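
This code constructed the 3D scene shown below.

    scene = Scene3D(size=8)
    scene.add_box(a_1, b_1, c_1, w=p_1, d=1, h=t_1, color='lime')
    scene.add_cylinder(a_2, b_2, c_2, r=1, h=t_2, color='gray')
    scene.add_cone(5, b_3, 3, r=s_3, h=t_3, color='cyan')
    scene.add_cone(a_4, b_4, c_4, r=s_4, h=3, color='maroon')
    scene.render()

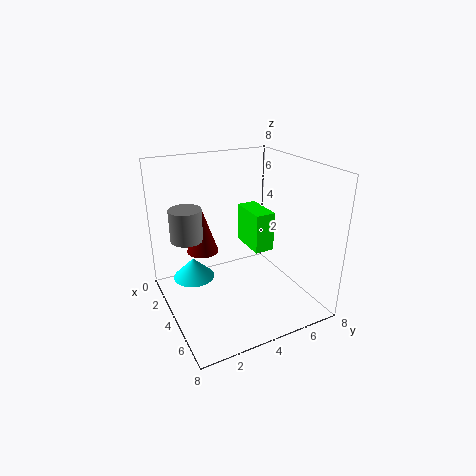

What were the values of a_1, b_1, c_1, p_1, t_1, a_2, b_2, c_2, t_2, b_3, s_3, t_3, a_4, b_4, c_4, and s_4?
a_1 = 4; b_1 = 4; c_1 = 4; p_1 = 2; t_1 = 2; a_2 = 1; b_2 = 2; c_2 = 3; t_2 = 2; b_3 = 1; s_3 = 1; t_3 = 1; a_4 = 1; b_4 = 3; c_4 = 2; s_4 = 1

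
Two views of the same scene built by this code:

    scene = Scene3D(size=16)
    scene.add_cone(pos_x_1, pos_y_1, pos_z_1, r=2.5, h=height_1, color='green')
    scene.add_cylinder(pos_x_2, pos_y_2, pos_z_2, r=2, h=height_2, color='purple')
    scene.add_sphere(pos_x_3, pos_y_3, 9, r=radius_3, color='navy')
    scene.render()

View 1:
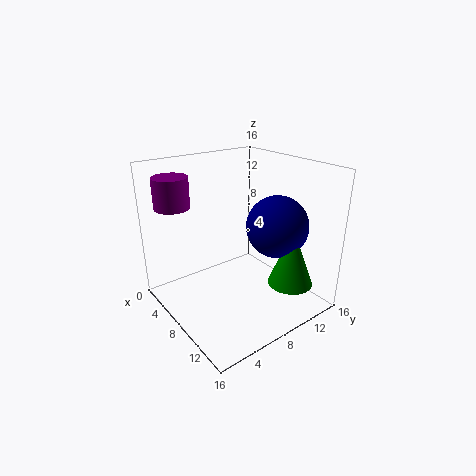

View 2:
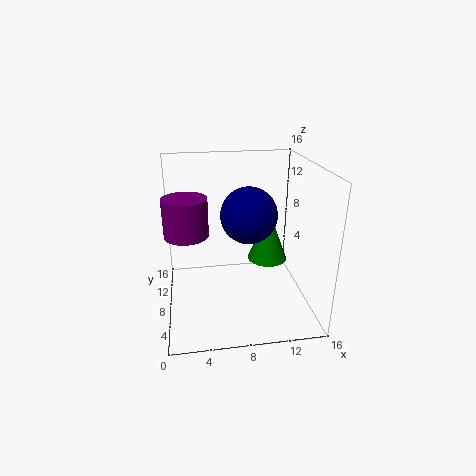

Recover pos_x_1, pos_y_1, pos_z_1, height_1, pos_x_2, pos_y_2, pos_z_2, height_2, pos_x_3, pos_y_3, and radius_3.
pos_x_1 = 12.5; pos_y_1 = 12; pos_z_1 = 3; height_1 = 6.5; pos_x_2 = 2.5; pos_y_2 = 3; pos_z_2 = 11; height_2 = 3.5; pos_x_3 = 10; pos_y_3 = 12; radius_3 = 3.5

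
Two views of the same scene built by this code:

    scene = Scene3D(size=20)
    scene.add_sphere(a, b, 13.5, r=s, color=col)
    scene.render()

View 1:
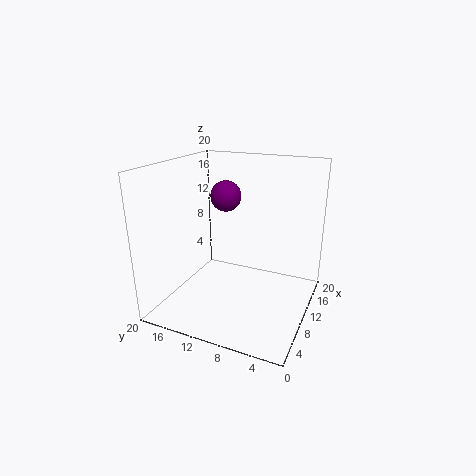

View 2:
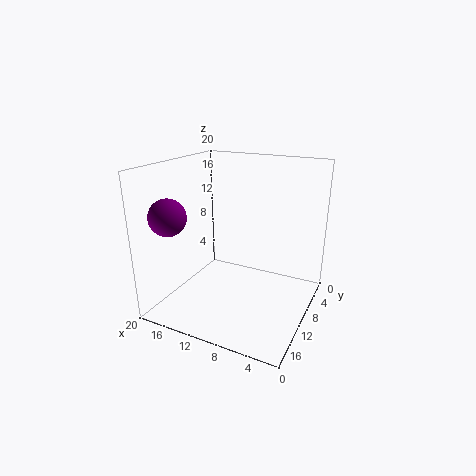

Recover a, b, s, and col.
a = 17.5; b = 15.5; s = 2.5; col = 'purple'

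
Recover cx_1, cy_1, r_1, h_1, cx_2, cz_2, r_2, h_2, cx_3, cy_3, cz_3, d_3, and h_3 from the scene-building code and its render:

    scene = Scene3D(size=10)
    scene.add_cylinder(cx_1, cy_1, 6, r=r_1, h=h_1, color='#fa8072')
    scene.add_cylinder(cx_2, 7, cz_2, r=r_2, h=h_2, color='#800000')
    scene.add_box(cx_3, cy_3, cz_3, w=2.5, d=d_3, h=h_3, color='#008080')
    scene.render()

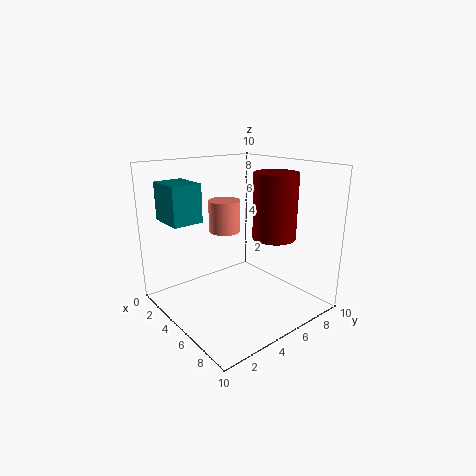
cx_1 = 5.5; cy_1 = 3.5; r_1 = 1; h_1 = 2; cx_2 = 6.5; cz_2 = 5; r_2 = 1.5; h_2 = 4.5; cx_3 = 2; cy_3 = 0.5; cz_3 = 6.5; d_3 = 2; h_3 = 2.5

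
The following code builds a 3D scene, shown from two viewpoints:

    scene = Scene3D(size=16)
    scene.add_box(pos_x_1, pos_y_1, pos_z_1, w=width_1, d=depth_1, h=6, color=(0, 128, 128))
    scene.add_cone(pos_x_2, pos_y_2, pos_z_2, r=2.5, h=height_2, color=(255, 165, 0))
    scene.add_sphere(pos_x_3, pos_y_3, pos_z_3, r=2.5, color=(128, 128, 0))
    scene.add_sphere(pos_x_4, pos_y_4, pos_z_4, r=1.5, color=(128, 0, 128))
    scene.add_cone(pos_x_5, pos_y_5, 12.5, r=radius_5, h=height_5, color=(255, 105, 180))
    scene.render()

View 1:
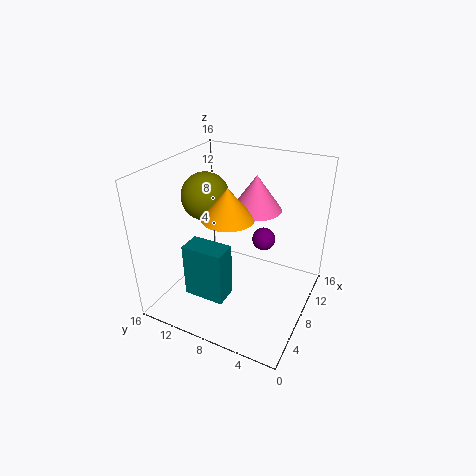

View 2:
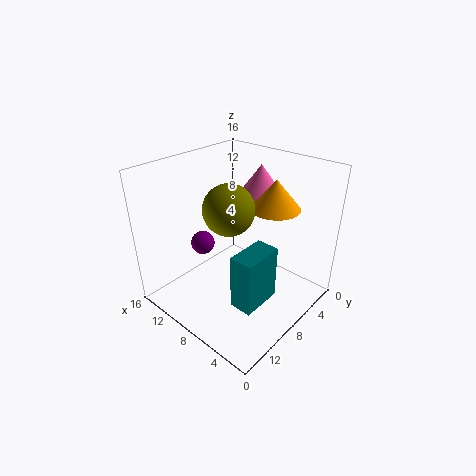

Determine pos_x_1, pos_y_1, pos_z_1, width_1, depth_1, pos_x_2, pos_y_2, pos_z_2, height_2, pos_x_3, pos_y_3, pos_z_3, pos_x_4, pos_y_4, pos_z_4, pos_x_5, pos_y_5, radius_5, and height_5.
pos_x_1 = 3, pos_y_1 = 7.5, pos_z_1 = 2.5, width_1 = 2.5, depth_1 = 4.5, pos_x_2 = 4, pos_y_2 = 7, pos_z_2 = 12.5, height_2 = 3, pos_x_3 = 6.5, pos_y_3 = 11, pos_z_3 = 13, pos_x_4 = 14.5, pos_y_4 = 7.5, pos_z_4 = 4.5, pos_x_5 = 7, pos_y_5 = 5.5, radius_5 = 2.5, height_5 = 3.5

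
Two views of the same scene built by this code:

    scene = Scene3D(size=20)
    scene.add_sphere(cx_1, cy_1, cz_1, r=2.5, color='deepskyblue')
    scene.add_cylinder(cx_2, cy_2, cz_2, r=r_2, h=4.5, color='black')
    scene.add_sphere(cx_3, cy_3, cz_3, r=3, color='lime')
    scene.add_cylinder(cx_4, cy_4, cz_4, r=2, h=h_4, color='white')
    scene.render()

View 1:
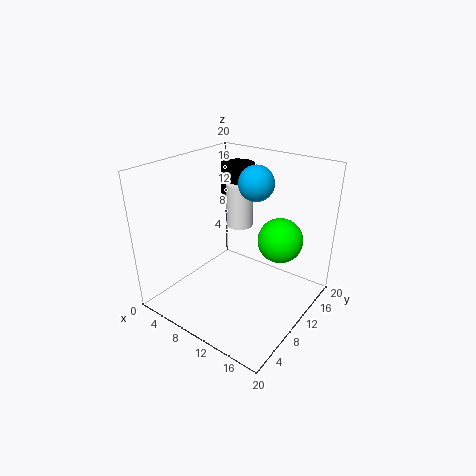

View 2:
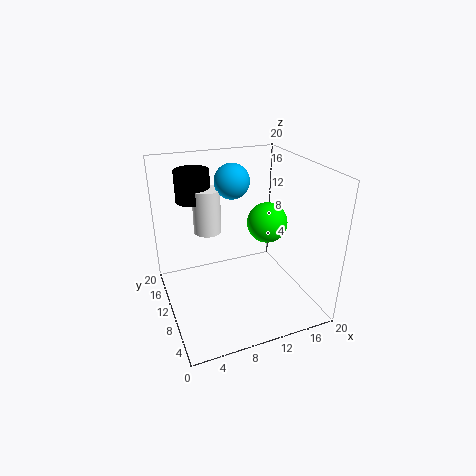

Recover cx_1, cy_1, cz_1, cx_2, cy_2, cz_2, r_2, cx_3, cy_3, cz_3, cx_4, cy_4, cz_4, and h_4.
cx_1 = 10.5, cy_1 = 13.5, cz_1 = 17, cx_2 = 5.5, cy_2 = 16, cz_2 = 14, r_2 = 2.5, cx_3 = 15.5, cy_3 = 12, cz_3 = 10.5, cx_4 = 7, cy_4 = 14.5, cz_4 = 9.5, h_4 = 6.5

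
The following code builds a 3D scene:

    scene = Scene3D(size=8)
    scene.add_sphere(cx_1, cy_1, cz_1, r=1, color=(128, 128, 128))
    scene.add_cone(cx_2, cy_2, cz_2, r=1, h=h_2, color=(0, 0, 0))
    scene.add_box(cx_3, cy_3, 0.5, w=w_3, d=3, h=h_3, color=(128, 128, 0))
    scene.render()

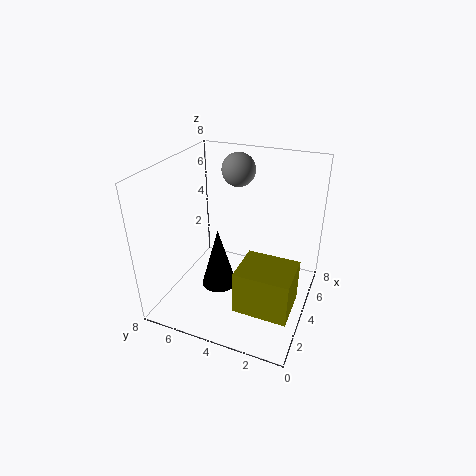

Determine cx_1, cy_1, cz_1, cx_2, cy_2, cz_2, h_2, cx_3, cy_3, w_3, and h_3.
cx_1 = 6.5; cy_1 = 5; cz_1 = 7; cx_2 = 3.5; cy_2 = 5; cz_2 = 1; h_2 = 3.5; cx_3 = 2; cy_3 = 0.5; w_3 = 2.5; h_3 = 2.5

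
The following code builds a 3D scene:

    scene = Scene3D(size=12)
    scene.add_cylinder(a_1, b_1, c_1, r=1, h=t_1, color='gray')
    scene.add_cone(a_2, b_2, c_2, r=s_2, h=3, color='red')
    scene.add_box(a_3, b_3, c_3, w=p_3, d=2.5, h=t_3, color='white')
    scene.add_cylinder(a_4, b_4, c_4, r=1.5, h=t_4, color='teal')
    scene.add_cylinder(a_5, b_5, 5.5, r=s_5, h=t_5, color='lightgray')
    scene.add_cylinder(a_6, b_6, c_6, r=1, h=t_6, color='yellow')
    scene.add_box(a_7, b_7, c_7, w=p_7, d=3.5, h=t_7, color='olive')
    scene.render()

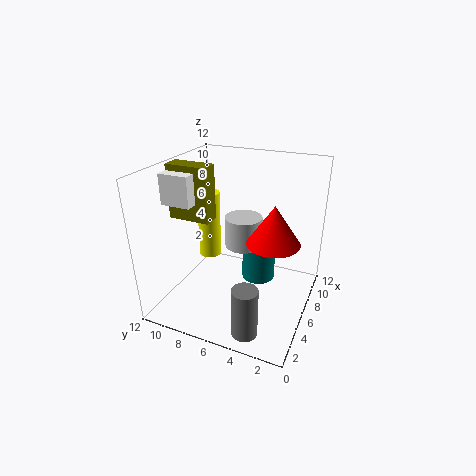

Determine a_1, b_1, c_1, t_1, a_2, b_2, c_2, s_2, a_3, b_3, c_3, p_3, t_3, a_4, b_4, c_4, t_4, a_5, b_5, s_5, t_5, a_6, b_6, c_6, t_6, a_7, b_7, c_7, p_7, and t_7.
a_1 = 1.5, b_1 = 3.5, c_1 = 0.5, t_1 = 4, a_2 = 4.5, b_2 = 2.5, c_2 = 7, s_2 = 2, a_3 = 3.5, b_3 = 9, c_3 = 9, p_3 = 3.5, t_3 = 2.5, a_4 = 8.5, b_4 = 5, c_4 = 1, t_4 = 3.5, a_5 = 6, b_5 = 5.5, s_5 = 1.5, t_5 = 2.5, a_6 = 7.5, b_6 = 9.5, c_6 = 3, t_6 = 6, a_7 = 4.5, b_7 = 8, c_7 = 7.5, p_7 = 1.5, t_7 = 4.5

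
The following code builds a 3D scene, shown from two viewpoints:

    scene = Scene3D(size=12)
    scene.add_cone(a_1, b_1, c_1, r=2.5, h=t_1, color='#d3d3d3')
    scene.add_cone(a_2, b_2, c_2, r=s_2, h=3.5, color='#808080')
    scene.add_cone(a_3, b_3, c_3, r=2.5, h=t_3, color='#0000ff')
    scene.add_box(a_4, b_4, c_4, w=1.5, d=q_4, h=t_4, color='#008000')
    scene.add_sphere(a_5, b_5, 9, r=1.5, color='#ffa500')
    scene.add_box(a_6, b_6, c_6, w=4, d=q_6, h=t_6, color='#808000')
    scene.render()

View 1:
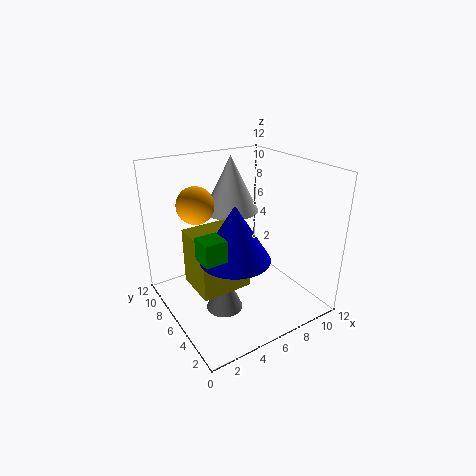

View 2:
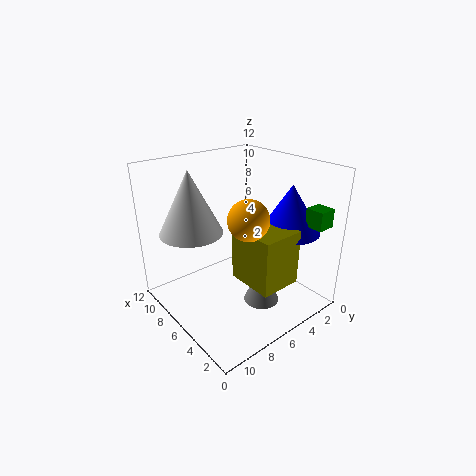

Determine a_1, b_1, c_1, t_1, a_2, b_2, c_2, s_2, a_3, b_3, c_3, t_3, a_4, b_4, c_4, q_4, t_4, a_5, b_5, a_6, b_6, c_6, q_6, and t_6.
a_1 = 7.5; b_1 = 9.5; c_1 = 7; t_1 = 5; a_2 = 4; b_2 = 5; c_2 = 0.5; s_2 = 1.5; a_3 = 3.5; b_3 = 2.5; c_3 = 6.5; t_3 = 4; a_4 = 0.5; b_4 = 1; c_4 = 7.5; q_4 = 1.5; t_4 = 1.5; a_5 = 3; b_5 = 7.5; a_6 = 1.5; b_6 = 3.5; c_6 = 3; q_6 = 3.5; t_6 = 4.5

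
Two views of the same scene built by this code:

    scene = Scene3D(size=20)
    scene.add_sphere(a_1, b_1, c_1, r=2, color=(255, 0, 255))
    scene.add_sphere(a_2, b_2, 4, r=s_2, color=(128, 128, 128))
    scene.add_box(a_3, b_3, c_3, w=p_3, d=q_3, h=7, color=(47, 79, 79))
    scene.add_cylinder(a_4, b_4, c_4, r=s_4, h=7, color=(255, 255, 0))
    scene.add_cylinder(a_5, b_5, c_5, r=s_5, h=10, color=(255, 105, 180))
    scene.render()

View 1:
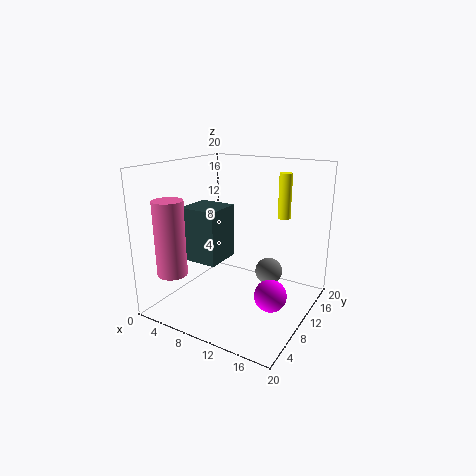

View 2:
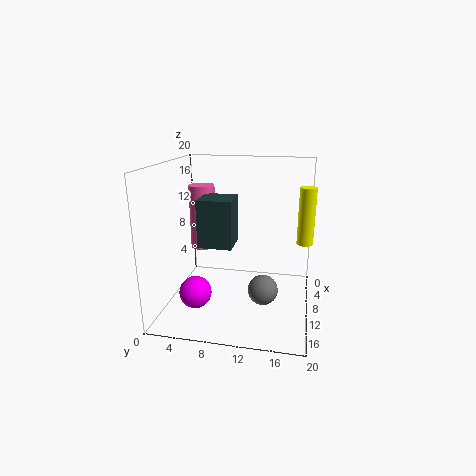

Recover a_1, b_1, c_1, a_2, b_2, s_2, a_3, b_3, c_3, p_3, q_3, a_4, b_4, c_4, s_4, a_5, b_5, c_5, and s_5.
a_1 = 17, b_1 = 6, c_1 = 5, a_2 = 13, b_2 = 14, s_2 = 2, a_3 = 5, b_3 = 4, c_3 = 8, p_3 = 5, q_3 = 5, a_4 = 13, b_4 = 19, c_4 = 11, s_4 = 1, a_5 = 4, b_5 = 3, c_5 = 6, s_5 = 2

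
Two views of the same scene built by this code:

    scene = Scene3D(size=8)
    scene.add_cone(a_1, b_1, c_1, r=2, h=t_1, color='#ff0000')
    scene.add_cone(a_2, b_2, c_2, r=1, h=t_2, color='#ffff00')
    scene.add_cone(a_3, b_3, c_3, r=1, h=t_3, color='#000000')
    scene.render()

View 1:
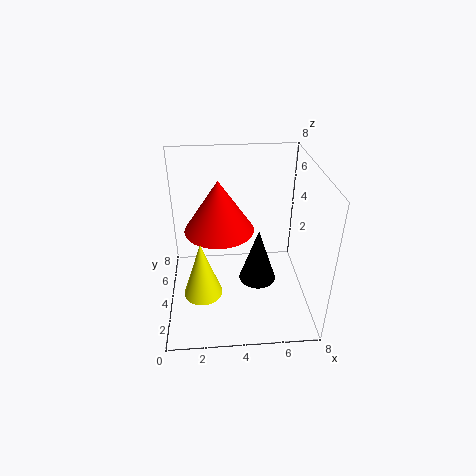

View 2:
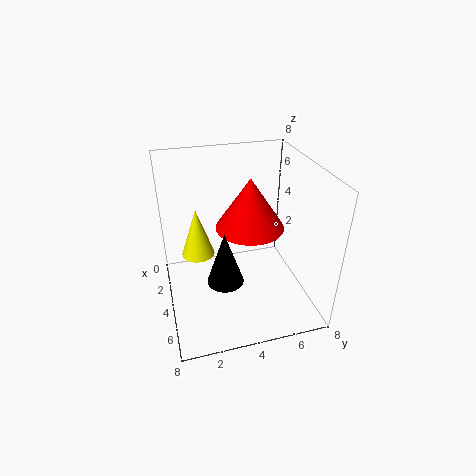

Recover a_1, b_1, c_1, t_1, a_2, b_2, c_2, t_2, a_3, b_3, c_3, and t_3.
a_1 = 3
b_1 = 5
c_1 = 4
t_1 = 3
a_2 = 2
b_2 = 2
c_2 = 2
t_2 = 3
a_3 = 5
b_3 = 3
c_3 = 2
t_3 = 3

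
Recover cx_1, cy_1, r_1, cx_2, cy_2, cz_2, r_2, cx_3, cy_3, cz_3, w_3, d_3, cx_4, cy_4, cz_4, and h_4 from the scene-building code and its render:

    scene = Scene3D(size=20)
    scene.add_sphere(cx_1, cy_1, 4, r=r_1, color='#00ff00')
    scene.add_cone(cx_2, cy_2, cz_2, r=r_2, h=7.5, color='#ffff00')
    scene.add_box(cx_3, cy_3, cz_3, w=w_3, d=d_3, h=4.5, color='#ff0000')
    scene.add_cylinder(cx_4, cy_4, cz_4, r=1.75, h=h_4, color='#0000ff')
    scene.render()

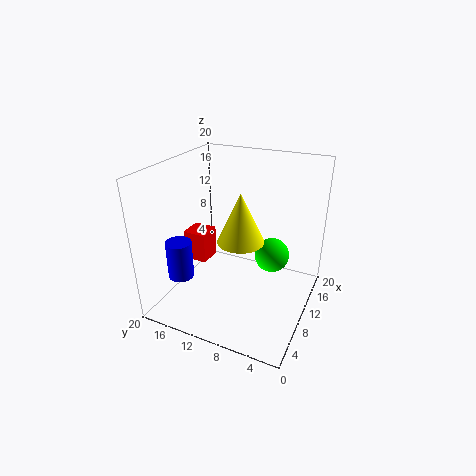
cx_1 = 17; cy_1 = 7.25; r_1 = 2.75; cx_2 = 12.5; cy_2 = 10.75; cz_2 = 8; r_2 = 3.5; cx_3 = 9.5; cy_3 = 15.25; cz_3 = 4.75; w_3 = 3.5; d_3 = 3.5; cx_4 = 4.75; cy_4 = 16.25; cz_4 = 5.25; h_4 = 5.25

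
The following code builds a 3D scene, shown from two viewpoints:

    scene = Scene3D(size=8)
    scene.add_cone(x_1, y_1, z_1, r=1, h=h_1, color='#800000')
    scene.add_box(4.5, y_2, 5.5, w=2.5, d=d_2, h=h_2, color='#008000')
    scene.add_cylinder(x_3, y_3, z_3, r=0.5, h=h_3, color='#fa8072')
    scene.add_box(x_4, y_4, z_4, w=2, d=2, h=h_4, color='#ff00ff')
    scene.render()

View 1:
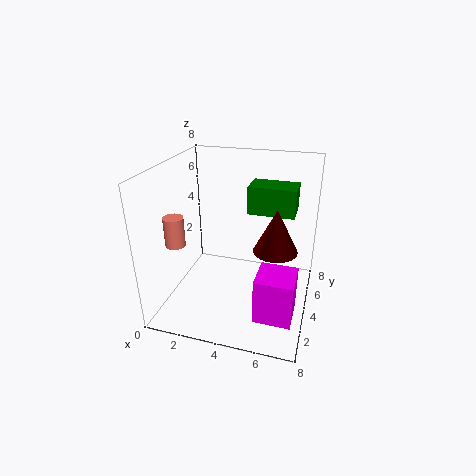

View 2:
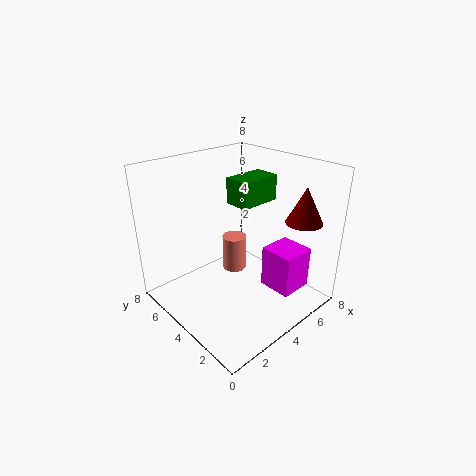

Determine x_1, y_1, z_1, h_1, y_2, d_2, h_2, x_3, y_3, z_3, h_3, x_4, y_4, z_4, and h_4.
x_1 = 6.5
y_1 = 1.5
z_1 = 5
h_1 = 2
y_2 = 4
d_2 = 1.5
h_2 = 1.5
x_3 = 1.5
y_3 = 1.5
z_3 = 4.5
h_3 = 1.5
x_4 = 5.5
y_4 = 1.5
z_4 = 0.5
h_4 = 2.5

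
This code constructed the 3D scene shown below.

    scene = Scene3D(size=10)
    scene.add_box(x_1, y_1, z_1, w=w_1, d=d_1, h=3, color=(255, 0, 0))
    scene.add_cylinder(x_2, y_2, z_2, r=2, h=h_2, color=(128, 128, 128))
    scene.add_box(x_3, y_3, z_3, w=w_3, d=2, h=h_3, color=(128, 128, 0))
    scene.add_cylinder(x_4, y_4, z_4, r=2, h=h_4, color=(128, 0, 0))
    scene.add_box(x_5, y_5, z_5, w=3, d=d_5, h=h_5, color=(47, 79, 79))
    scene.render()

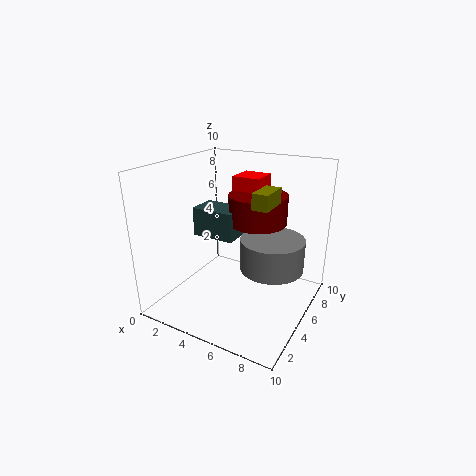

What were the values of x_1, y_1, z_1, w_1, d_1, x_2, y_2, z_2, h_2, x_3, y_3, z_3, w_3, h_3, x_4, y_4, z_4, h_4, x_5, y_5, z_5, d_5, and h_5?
x_1 = 4
y_1 = 6
z_1 = 6
w_1 = 2
d_1 = 2
x_2 = 8
y_2 = 4
z_2 = 4
h_2 = 2
x_3 = 7
y_3 = 3
z_3 = 8
w_3 = 1
h_3 = 1
x_4 = 6
y_4 = 6
z_4 = 6
h_4 = 2
x_5 = 2
y_5 = 4
z_5 = 5
d_5 = 2
h_5 = 2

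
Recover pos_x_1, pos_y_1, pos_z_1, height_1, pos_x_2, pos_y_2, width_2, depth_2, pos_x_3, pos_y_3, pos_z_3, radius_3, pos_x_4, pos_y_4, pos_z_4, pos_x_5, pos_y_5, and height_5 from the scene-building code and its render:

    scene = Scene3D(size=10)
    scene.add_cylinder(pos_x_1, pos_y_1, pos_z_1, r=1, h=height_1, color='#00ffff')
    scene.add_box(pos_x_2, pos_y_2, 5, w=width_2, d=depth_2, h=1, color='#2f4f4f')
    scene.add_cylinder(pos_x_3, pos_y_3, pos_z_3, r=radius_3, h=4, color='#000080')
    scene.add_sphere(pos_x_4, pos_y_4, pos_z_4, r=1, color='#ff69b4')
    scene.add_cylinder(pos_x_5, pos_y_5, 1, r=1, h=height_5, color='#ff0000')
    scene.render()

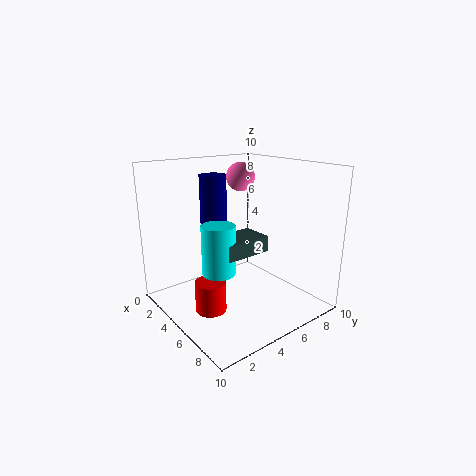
pos_x_1 = 7
pos_y_1 = 2
pos_z_1 = 4
height_1 = 3
pos_x_2 = 6
pos_y_2 = 2
width_2 = 2
depth_2 = 3
pos_x_3 = 2
pos_y_3 = 5
pos_z_3 = 5
radius_3 = 1
pos_x_4 = 4
pos_y_4 = 6
pos_z_4 = 9
pos_x_5 = 6
pos_y_5 = 2
height_5 = 2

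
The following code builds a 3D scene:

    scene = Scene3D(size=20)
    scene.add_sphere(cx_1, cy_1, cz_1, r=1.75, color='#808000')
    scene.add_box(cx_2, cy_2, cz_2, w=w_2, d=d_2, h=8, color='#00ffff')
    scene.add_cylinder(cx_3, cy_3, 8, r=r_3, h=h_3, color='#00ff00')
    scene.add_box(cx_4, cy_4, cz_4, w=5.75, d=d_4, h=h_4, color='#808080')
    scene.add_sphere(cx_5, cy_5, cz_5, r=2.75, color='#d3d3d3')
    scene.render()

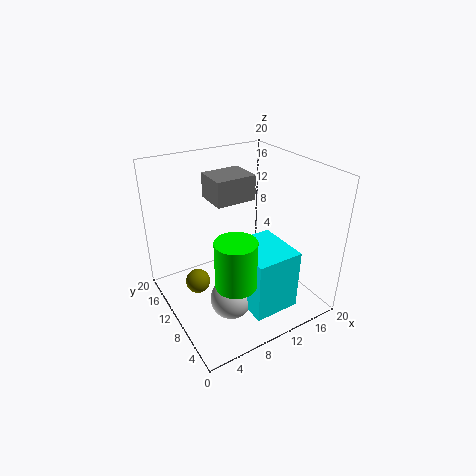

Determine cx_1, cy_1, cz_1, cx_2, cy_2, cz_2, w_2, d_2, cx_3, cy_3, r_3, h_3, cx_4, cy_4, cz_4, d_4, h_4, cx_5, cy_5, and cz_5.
cx_1 = 4.5
cy_1 = 12.25
cz_1 = 3.25
cx_2 = 7.5
cy_2 = 1
cz_2 = 3.25
w_2 = 6
d_2 = 7
cx_3 = 5.75
cy_3 = 3.5
r_3 = 2.5
h_3 = 6
cx_4 = 7.5
cy_4 = 10.75
cz_4 = 14.75
d_4 = 4.75
h_4 = 3.5
cx_5 = 6.5
cy_5 = 6
cz_5 = 3.75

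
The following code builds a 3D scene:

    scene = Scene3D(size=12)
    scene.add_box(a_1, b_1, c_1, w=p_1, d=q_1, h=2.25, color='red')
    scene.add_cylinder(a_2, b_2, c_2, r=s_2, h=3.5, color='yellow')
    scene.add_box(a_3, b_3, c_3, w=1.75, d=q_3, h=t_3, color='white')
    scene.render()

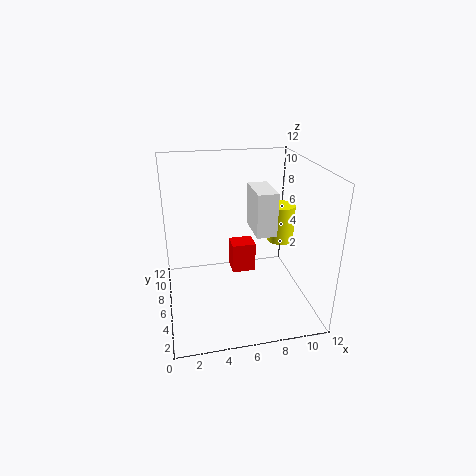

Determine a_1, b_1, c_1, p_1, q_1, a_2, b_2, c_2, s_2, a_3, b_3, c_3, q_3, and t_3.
a_1 = 5; b_1 = 3.25; c_1 = 4.5; p_1 = 1.75; q_1 = 1.5; a_2 = 10.75; b_2 = 8.75; c_2 = 4; s_2 = 1.25; a_3 = 7.5; b_3 = 5.5; c_3 = 6; q_3 = 3.5; t_3 = 3.75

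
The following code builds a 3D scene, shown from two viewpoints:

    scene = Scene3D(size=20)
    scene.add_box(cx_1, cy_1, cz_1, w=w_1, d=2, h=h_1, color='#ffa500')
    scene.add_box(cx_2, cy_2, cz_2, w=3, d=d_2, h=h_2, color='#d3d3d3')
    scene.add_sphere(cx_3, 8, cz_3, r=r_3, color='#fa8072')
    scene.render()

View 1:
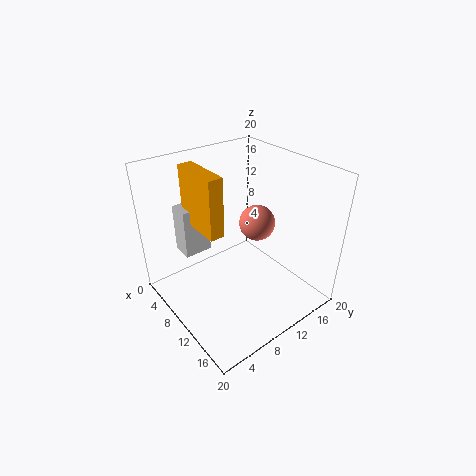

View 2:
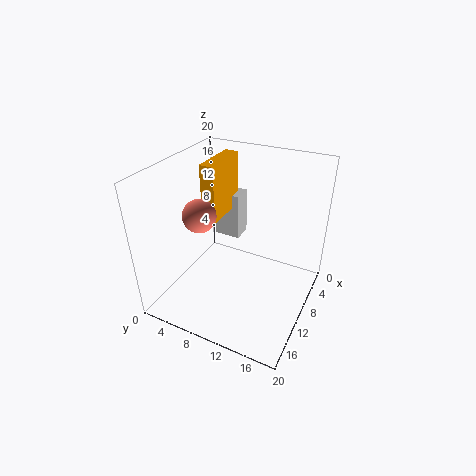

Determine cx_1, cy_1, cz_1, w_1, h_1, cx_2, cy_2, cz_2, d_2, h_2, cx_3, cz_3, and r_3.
cx_1 = 4
cy_1 = 5
cz_1 = 12
w_1 = 7
h_1 = 8
cx_2 = 3
cy_2 = 4
cz_2 = 7
d_2 = 4
h_2 = 7
cx_3 = 16
cz_3 = 16
r_3 = 2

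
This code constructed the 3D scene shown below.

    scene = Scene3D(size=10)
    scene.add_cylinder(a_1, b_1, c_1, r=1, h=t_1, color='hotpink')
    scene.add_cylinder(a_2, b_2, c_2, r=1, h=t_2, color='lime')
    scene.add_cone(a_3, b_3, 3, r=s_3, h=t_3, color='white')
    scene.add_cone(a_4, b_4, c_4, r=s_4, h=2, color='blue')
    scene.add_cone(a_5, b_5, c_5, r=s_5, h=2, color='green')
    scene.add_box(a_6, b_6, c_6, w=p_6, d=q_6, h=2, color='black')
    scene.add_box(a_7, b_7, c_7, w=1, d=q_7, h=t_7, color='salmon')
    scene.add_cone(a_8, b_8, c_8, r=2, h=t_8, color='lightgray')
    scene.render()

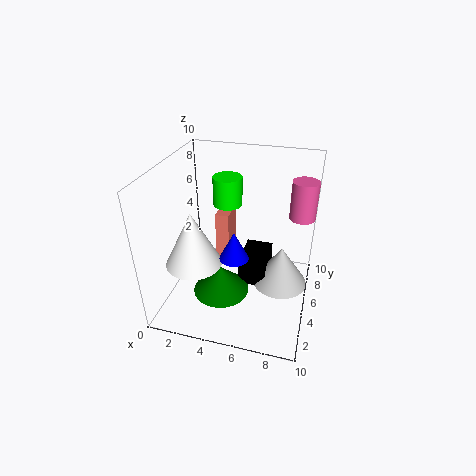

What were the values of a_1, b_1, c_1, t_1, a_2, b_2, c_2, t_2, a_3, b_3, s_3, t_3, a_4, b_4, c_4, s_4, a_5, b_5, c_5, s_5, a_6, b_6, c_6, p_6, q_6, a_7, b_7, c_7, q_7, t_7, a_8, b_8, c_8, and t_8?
a_1 = 9, b_1 = 9, c_1 = 5, t_1 = 3, a_2 = 4, b_2 = 6, c_2 = 7, t_2 = 2, a_3 = 2, b_3 = 4, s_3 = 2, t_3 = 4, a_4 = 5, b_4 = 4, c_4 = 4, s_4 = 1, a_5 = 4, b_5 = 4, c_5 = 1, s_5 = 2, a_6 = 5, b_6 = 5, c_6 = 1, p_6 = 2, q_6 = 3, a_7 = 3, b_7 = 6, c_7 = 2, q_7 = 2, t_7 = 4, a_8 = 8, b_8 = 6, c_8 = 1, t_8 = 3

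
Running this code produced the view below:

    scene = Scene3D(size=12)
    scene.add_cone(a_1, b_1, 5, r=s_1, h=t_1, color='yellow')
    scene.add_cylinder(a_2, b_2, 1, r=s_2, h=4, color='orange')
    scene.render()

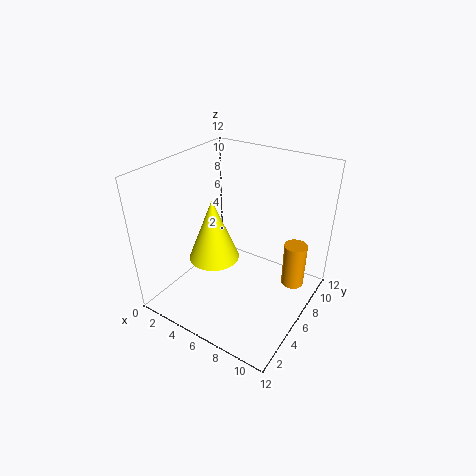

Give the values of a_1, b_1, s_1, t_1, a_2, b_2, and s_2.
a_1 = 5, b_1 = 4, s_1 = 2, t_1 = 5, a_2 = 10, b_2 = 9, s_2 = 1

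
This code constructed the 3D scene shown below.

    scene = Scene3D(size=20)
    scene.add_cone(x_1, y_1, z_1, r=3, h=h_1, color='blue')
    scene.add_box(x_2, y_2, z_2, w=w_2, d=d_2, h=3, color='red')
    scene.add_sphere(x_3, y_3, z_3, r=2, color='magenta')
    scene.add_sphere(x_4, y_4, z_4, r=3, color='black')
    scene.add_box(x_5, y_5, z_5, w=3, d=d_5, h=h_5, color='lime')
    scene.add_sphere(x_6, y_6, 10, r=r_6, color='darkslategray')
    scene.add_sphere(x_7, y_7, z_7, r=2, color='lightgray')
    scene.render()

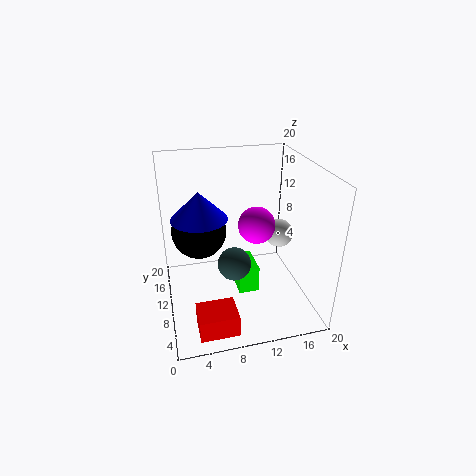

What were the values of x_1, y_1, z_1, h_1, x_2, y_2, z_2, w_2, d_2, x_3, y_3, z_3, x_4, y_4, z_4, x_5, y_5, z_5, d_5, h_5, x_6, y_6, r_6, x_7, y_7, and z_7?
x_1 = 4
y_1 = 3
z_1 = 17
h_1 = 3
x_2 = 3
y_2 = 1
z_2 = 1
w_2 = 5
d_2 = 4
x_3 = 10
y_3 = 2
z_3 = 16
x_4 = 4
y_4 = 4
z_4 = 15
x_5 = 10
y_5 = 9
z_5 = 1
d_5 = 5
h_5 = 4
x_6 = 8
y_6 = 4
r_6 = 2
x_7 = 16
y_7 = 10
z_7 = 10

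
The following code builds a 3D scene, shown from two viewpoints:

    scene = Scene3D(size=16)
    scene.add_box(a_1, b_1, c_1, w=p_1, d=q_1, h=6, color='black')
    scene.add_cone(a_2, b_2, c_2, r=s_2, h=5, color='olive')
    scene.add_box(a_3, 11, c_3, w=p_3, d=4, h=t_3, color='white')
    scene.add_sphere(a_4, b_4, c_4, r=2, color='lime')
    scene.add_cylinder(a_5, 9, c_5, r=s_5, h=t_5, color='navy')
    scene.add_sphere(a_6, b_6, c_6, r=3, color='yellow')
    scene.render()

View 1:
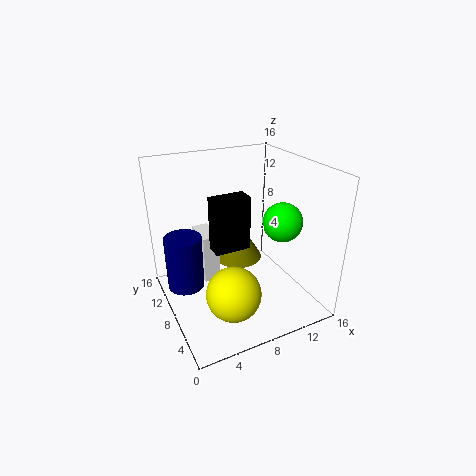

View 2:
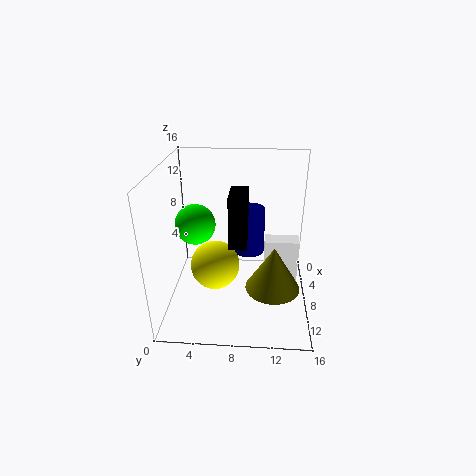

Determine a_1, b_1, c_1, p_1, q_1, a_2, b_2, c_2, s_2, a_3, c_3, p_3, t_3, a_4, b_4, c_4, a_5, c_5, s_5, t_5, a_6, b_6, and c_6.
a_1 = 5, b_1 = 7, c_1 = 7, p_1 = 4, q_1 = 2, a_2 = 10, b_2 = 12, c_2 = 3, s_2 = 3, a_3 = 5, c_3 = 1, p_3 = 2, t_3 = 6, a_4 = 11, b_4 = 4, c_4 = 11, a_5 = 2, c_5 = 3, s_5 = 2, t_5 = 6, a_6 = 6, b_6 = 5, c_6 = 3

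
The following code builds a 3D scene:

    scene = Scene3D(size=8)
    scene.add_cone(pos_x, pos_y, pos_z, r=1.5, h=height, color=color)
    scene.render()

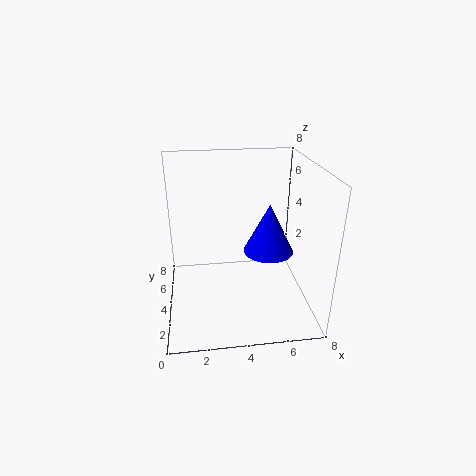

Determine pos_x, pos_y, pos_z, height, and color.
pos_x = 6
pos_y = 5
pos_z = 2.5
height = 3
color = 'blue'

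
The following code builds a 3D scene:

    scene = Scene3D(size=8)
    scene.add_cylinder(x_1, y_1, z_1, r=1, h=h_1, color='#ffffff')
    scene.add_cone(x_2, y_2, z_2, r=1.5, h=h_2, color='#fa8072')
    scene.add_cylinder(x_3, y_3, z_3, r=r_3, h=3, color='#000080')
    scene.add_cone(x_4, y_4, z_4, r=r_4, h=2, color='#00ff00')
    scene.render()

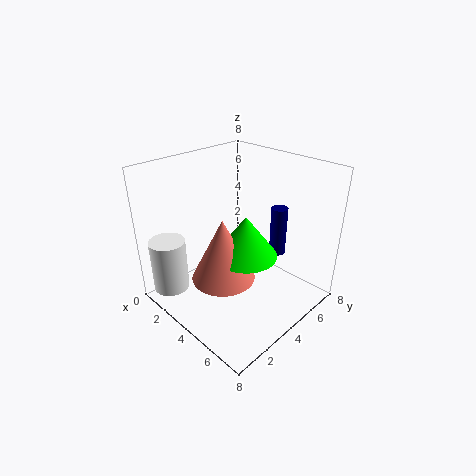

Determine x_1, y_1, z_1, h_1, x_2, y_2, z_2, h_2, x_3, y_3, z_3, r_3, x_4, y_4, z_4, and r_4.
x_1 = 1.5
y_1 = 1
z_1 = 1
h_1 = 3
x_2 = 5.5
y_2 = 1.5
z_2 = 3.5
h_2 = 3
x_3 = 4.5
y_3 = 7
z_3 = 2
r_3 = 0.5
x_4 = 6
y_4 = 2.5
z_4 = 4.5
r_4 = 1.5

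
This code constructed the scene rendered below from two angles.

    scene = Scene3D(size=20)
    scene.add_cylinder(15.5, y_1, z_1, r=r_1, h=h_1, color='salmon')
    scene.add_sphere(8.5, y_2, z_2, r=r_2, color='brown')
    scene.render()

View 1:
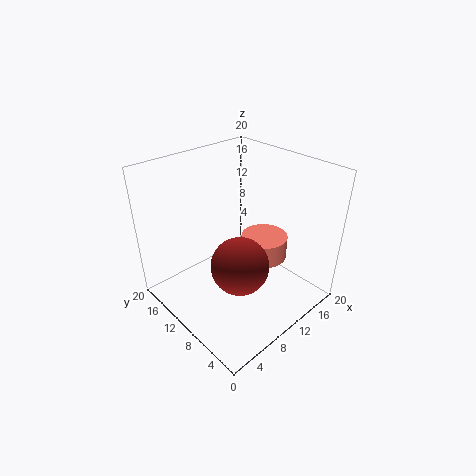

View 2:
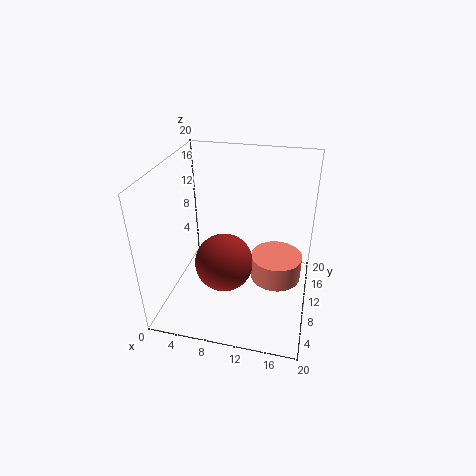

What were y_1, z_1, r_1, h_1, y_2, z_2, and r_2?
y_1 = 10, z_1 = 4.5, r_1 = 3.5, h_1 = 3.5, y_2 = 8, z_2 = 7, r_2 = 4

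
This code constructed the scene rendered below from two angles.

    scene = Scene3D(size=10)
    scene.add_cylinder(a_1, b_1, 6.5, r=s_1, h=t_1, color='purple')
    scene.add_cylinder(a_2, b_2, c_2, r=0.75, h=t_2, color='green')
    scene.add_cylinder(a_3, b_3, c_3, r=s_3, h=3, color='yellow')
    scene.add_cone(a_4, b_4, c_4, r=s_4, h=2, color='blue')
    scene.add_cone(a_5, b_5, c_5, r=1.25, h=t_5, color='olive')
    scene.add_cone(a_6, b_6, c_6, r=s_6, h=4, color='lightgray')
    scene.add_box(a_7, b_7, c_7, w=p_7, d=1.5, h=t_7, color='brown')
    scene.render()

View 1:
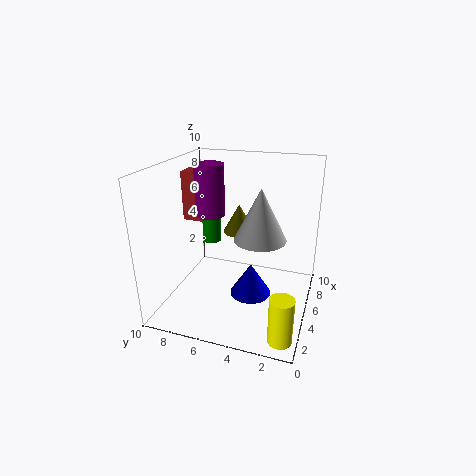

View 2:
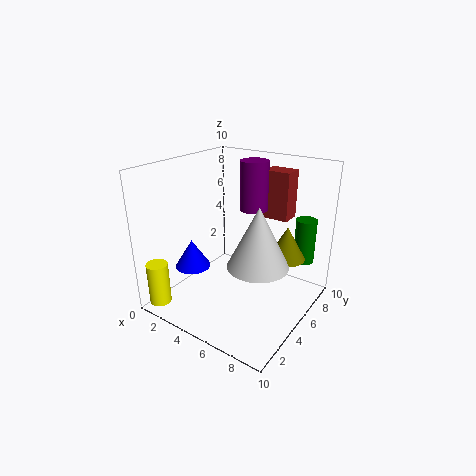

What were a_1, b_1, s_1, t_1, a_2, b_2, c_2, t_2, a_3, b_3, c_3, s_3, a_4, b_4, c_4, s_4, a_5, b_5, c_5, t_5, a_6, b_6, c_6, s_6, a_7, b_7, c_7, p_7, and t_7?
a_1 = 5; b_1 = 7; s_1 = 1; t_1 = 3.5; a_2 = 8.5; b_2 = 8.5; c_2 = 2.75; t_2 = 3.25; a_3 = 1; b_3 = 1; c_3 = 0.5; s_3 = 0.75; a_4 = 2.25; b_4 = 3.25; c_4 = 2.75; s_4 = 1.25; a_5 = 8.25; b_5 = 6; c_5 = 4; t_5 = 2.25; a_6 = 7.25; b_6 = 4; c_6 = 4; s_6 = 2; a_7 = 5.25; b_7 = 7.75; c_7 = 5.75; p_7 = 2; t_7 = 3.5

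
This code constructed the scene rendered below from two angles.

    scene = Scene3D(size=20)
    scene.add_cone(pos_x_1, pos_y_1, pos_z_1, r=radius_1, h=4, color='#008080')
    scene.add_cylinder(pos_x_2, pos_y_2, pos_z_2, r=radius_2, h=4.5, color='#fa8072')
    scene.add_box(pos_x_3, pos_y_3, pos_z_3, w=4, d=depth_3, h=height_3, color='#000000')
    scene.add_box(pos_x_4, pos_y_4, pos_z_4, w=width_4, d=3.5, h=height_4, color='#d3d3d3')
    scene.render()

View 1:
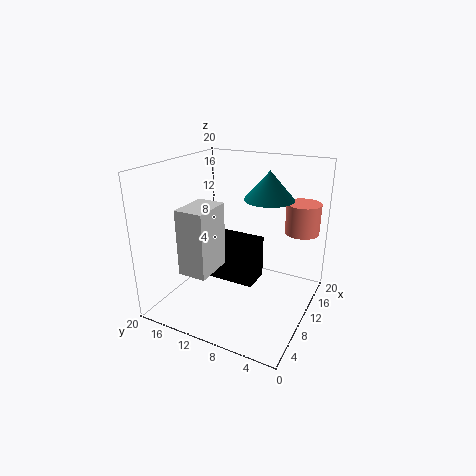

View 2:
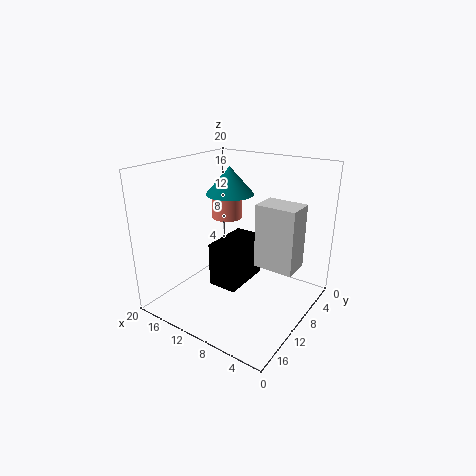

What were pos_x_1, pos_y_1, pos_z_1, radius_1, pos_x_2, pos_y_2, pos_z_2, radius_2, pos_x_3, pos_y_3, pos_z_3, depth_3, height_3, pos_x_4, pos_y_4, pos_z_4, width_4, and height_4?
pos_x_1 = 13.5
pos_y_1 = 7
pos_z_1 = 15
radius_1 = 3.5
pos_x_2 = 17
pos_y_2 = 3
pos_z_2 = 9.5
radius_2 = 2.5
pos_x_3 = 8
pos_y_3 = 7
pos_z_3 = 4
depth_3 = 7
height_3 = 6
pos_x_4 = 0.5
pos_y_4 = 9.5
pos_z_4 = 8.5
width_4 = 5
height_4 = 8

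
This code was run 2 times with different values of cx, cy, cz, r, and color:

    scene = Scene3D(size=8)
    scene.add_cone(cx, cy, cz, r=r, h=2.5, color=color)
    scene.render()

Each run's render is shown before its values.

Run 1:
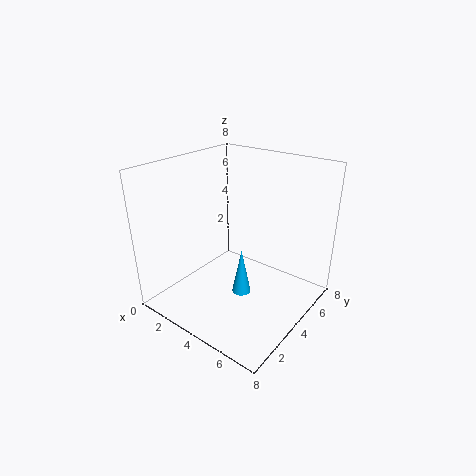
cx = 5
cy = 3
cz = 1.5
r = 0.5
color = 'deepskyblue'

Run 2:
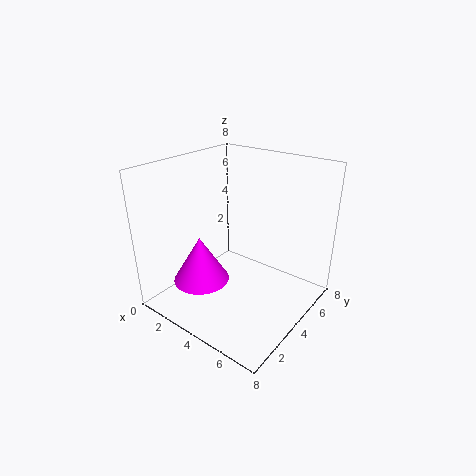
cx = 3
cy = 2
cz = 2
r = 1.5
color = 'magenta'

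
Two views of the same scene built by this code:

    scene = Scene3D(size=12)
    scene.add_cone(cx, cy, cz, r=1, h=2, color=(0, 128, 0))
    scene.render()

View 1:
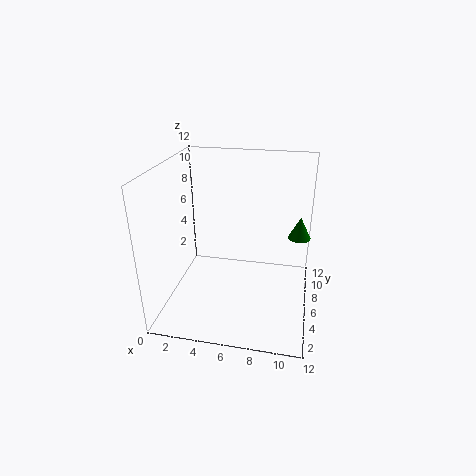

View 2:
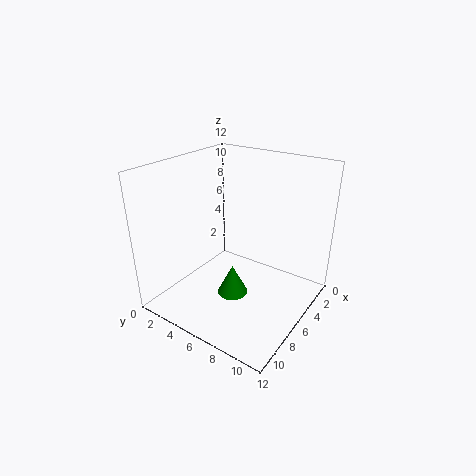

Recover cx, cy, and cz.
cx = 11
cy = 9
cz = 5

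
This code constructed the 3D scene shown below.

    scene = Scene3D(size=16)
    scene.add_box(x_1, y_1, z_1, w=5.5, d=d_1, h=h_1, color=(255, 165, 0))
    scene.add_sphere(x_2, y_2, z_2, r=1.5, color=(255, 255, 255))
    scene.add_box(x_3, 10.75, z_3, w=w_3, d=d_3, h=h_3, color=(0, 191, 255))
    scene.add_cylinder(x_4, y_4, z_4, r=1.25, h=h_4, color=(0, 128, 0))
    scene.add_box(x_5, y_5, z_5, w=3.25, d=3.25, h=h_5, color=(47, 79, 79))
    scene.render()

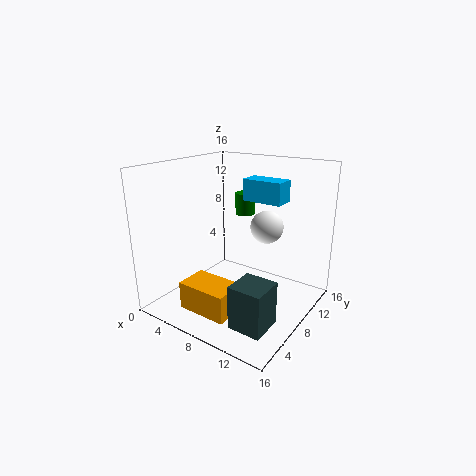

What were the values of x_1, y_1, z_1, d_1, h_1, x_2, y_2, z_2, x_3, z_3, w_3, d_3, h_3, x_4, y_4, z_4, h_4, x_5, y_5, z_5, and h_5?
x_1 = 4.75; y_1 = 1.75; z_1 = 1.25; d_1 = 3.5; h_1 = 3; x_2 = 13.25; y_2 = 5; z_2 = 11.25; x_3 = 6.75; z_3 = 11.5; w_3 = 4.75; d_3 = 2.5; h_3 = 2.5; x_4 = 5; y_4 = 14; z_4 = 8.75; h_4 = 2.75; x_5 = 12; y_5 = 0.5; z_5 = 2.5; h_5 = 4.25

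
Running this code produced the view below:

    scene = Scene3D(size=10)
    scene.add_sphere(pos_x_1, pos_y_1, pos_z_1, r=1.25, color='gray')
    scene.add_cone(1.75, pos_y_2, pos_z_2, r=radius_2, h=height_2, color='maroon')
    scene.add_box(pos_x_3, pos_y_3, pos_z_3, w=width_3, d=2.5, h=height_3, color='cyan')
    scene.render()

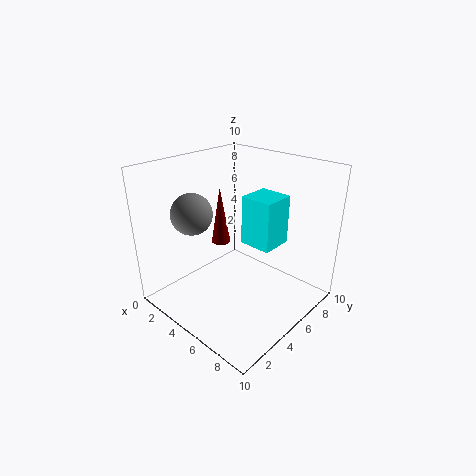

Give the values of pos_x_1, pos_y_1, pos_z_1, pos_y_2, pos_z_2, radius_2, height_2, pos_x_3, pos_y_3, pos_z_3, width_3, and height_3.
pos_x_1 = 4.5; pos_y_1 = 1.5; pos_z_1 = 7.75; pos_y_2 = 6.5; pos_z_2 = 3; radius_2 = 0.75; height_2 = 4.5; pos_x_3 = 3.75; pos_y_3 = 6.75; pos_z_3 = 3.5; width_3 = 2.5; height_3 = 3.75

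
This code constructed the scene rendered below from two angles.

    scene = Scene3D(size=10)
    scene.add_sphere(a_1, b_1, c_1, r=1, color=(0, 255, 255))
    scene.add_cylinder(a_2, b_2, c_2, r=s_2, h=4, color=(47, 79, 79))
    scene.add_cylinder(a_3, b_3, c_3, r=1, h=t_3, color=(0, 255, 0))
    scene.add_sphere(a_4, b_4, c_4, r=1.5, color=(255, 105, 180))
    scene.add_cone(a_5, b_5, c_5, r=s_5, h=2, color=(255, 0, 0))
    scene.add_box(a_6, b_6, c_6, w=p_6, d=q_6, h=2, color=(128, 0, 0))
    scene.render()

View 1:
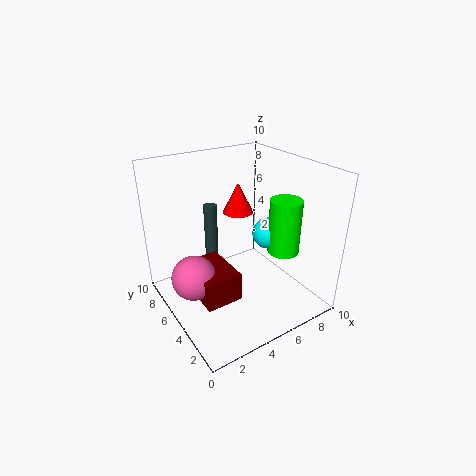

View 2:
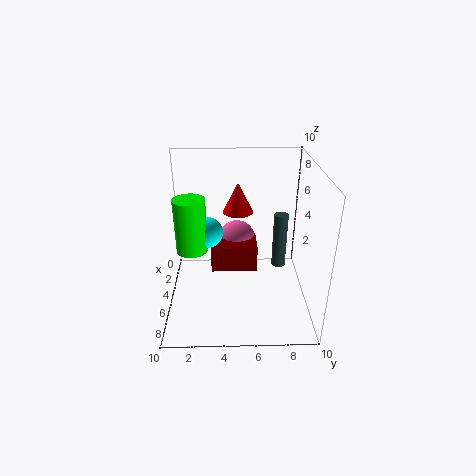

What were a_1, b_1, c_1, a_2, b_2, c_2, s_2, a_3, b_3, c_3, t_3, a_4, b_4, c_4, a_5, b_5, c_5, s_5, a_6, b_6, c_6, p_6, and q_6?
a_1 = 6; b_1 = 3; c_1 = 6; a_2 = 4.5; b_2 = 8; c_2 = 2.5; s_2 = 0.5; a_3 = 6.5; b_3 = 2; c_3 = 5; t_3 = 3.5; a_4 = 1.5; b_4 = 5; c_4 = 3; a_5 = 5; b_5 = 5; c_5 = 7; s_5 = 1; a_6 = 1.5; b_6 = 3; c_6 = 1.5; p_6 = 2.5; q_6 = 3.5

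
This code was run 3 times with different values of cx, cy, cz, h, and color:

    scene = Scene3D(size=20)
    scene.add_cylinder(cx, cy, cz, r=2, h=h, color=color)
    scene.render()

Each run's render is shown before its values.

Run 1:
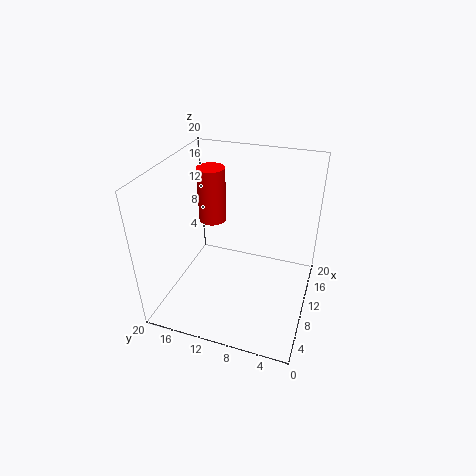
cx = 13; cy = 15; cz = 10.5; h = 8; color = 'red'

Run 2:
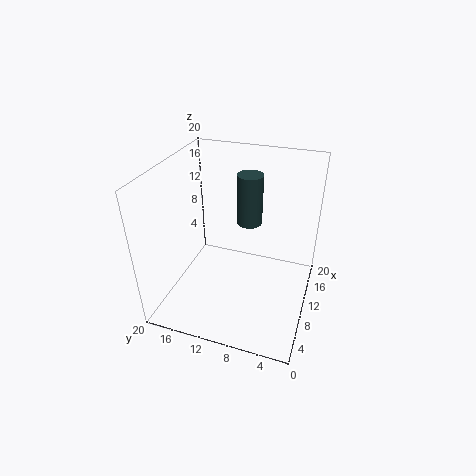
cx = 17; cy = 10.5; cz = 8.5; h = 8; color = 'darkslategray'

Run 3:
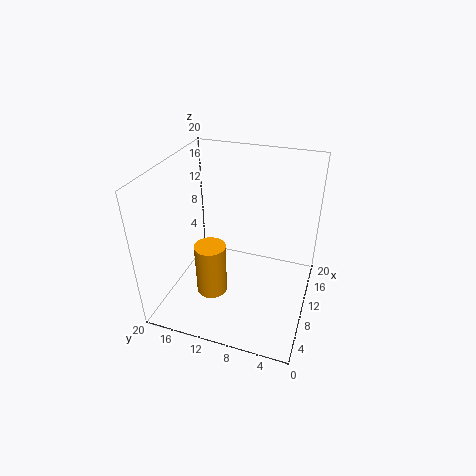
cx = 5; cy = 12; cz = 4.5; h = 7; color = 'orange'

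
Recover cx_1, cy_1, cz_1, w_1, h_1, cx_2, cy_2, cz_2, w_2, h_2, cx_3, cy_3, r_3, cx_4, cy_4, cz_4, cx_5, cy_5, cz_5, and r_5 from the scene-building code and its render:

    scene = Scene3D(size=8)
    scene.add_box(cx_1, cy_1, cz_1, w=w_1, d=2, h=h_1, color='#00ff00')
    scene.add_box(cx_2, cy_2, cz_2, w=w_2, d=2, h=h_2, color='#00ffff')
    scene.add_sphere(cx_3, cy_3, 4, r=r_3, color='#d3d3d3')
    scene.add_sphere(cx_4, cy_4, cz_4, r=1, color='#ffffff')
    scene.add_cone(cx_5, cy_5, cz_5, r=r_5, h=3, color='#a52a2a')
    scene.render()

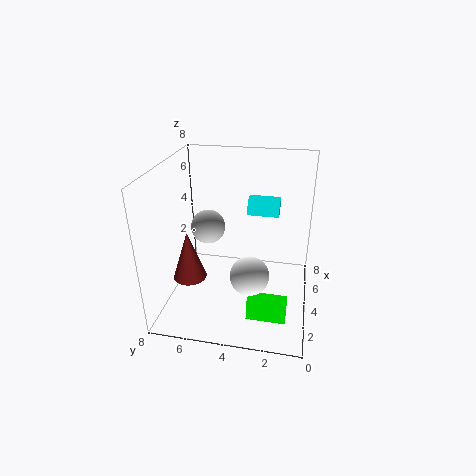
cx_1 = 1
cy_1 = 1
cz_1 = 1
w_1 = 1
h_1 = 1
cx_2 = 7
cy_2 = 2
cz_2 = 4
w_2 = 1
h_2 = 1
cx_3 = 5
cy_3 = 6
r_3 = 1
cx_4 = 2
cy_4 = 3
cz_4 = 3
cx_5 = 4
cy_5 = 7
cz_5 = 1
r_5 = 1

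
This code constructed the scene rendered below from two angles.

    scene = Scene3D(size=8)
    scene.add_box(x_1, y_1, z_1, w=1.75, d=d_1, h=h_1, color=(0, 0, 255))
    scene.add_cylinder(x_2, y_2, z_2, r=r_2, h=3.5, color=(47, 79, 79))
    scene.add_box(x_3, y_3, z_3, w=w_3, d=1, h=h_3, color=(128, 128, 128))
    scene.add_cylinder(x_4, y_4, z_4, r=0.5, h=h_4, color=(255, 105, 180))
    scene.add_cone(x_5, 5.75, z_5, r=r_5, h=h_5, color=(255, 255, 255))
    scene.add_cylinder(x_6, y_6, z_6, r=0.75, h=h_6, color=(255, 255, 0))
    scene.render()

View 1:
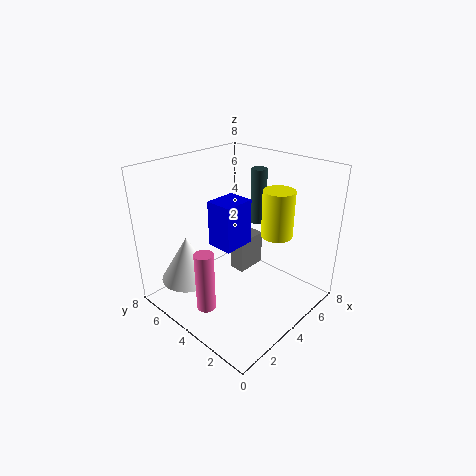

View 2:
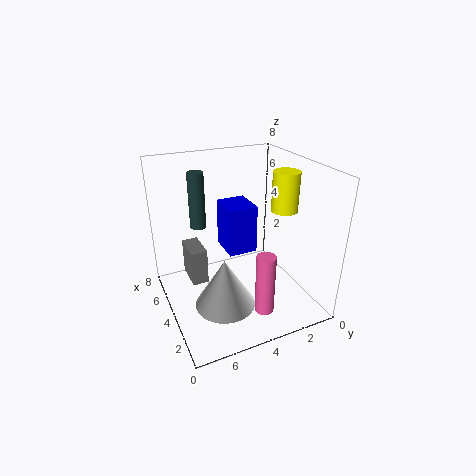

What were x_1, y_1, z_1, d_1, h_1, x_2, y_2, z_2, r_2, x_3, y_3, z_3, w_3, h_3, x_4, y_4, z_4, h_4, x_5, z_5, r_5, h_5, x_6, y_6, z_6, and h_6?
x_1 = 2.75, y_1 = 3.5, z_1 = 3.75, d_1 = 1.5, h_1 = 2.5, x_2 = 7.25, y_2 = 5.25, z_2 = 3.5, r_2 = 0.5, x_3 = 5.75, y_3 = 5.25, z_3 = 0.25, w_3 = 2, h_3 = 2.25, x_4 = 1.25, y_4 = 3.75, z_4 = 1, h_4 = 3.25, x_5 = 1.75, z_5 = 1.75, r_5 = 1.5, h_5 = 2.5, x_6 = 3.75, y_6 = 1.25, z_6 = 5.25, h_6 = 2.25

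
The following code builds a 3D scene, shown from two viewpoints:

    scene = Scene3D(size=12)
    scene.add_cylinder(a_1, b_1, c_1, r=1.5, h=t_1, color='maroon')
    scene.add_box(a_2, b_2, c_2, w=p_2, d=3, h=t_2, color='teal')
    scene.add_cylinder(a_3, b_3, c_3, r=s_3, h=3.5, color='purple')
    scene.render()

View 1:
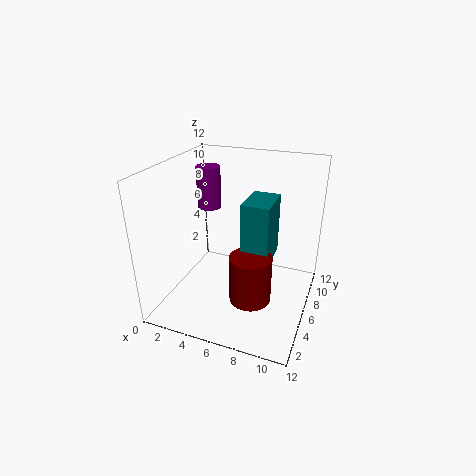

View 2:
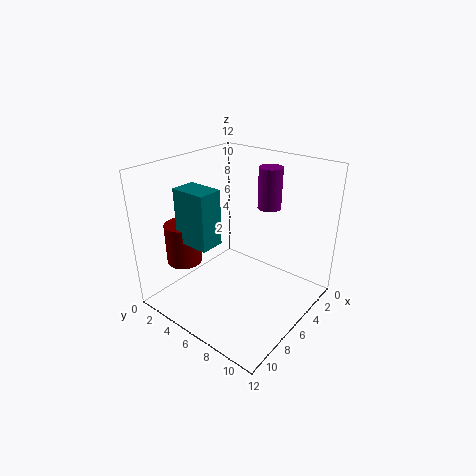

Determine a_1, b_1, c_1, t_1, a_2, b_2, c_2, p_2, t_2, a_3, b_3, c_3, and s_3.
a_1 = 8.5; b_1 = 2; c_1 = 3.5; t_1 = 3.5; a_2 = 7.5; b_2 = 2.5; c_2 = 6; p_2 = 2; t_2 = 4.5; a_3 = 3; b_3 = 7; c_3 = 8; s_3 = 1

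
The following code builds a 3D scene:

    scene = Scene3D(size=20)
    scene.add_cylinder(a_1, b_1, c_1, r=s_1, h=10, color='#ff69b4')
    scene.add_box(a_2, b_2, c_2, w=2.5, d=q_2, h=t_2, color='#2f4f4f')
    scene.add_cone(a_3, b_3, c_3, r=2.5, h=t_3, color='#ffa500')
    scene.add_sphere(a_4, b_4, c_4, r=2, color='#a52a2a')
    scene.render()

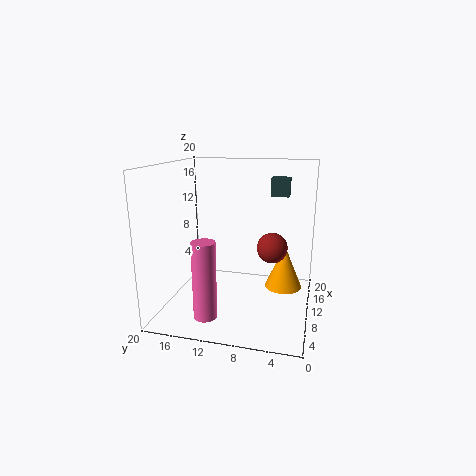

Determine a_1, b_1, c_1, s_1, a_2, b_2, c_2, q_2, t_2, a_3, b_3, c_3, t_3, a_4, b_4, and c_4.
a_1 = 3, b_1 = 12.5, c_1 = 1.5, s_1 = 1.5, a_2 = 12.5, b_2 = 3.5, c_2 = 15.5, q_2 = 2.5, t_2 = 2.5, a_3 = 10, b_3 = 3.5, c_3 = 3.5, t_3 = 6, a_4 = 8.5, b_4 = 5, c_4 = 9.5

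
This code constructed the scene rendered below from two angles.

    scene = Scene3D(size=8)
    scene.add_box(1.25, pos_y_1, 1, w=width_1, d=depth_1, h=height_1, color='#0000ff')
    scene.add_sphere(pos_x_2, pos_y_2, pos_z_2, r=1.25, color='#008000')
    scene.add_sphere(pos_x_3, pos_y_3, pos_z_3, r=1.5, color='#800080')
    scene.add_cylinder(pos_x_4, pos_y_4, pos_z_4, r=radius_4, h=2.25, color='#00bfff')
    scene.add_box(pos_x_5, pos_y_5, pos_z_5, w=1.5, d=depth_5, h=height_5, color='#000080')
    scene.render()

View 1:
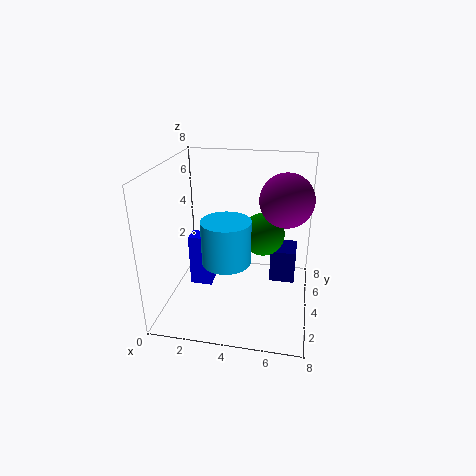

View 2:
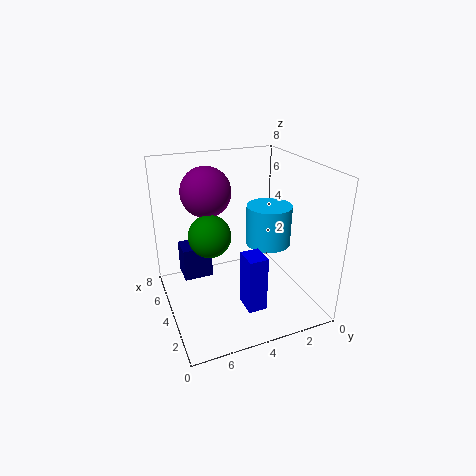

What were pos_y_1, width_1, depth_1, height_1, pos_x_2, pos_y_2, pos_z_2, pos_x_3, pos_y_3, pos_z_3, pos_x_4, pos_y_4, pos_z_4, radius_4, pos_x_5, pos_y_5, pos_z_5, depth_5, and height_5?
pos_y_1 = 3.5, width_1 = 1.25, depth_1 = 1, height_1 = 3, pos_x_2 = 5.25, pos_y_2 = 5.25, pos_z_2 = 3.75, pos_x_3 = 6.5, pos_y_3 = 5, pos_z_3 = 6, pos_x_4 = 3.75, pos_y_4 = 2.25, pos_z_4 = 3.5, radius_4 = 1.25, pos_x_5 = 5.75, pos_y_5 = 5, pos_z_5 = 0.75, depth_5 = 1.75, height_5 = 2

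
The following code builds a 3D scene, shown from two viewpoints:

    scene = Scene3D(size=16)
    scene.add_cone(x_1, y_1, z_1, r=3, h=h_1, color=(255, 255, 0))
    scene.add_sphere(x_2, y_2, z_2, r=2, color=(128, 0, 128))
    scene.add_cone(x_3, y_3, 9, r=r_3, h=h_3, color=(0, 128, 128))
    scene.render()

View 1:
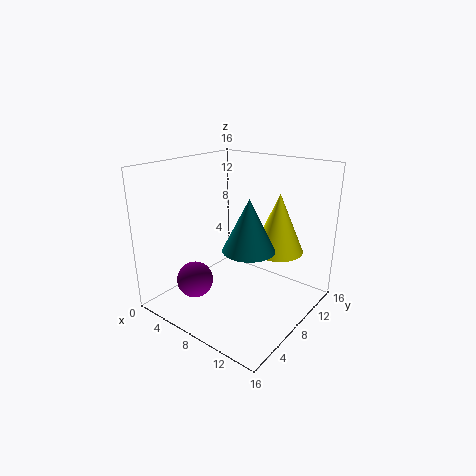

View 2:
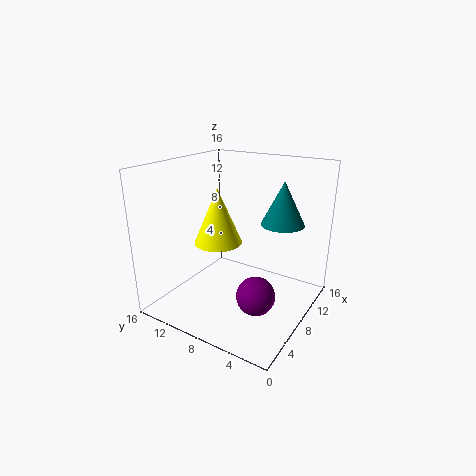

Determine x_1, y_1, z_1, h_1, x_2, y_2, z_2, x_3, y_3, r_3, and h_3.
x_1 = 10.5, y_1 = 12.5, z_1 = 5.5, h_1 = 7, x_2 = 5, y_2 = 4, z_2 = 3.5, x_3 = 12, y_3 = 4.5, r_3 = 2.5, h_3 = 5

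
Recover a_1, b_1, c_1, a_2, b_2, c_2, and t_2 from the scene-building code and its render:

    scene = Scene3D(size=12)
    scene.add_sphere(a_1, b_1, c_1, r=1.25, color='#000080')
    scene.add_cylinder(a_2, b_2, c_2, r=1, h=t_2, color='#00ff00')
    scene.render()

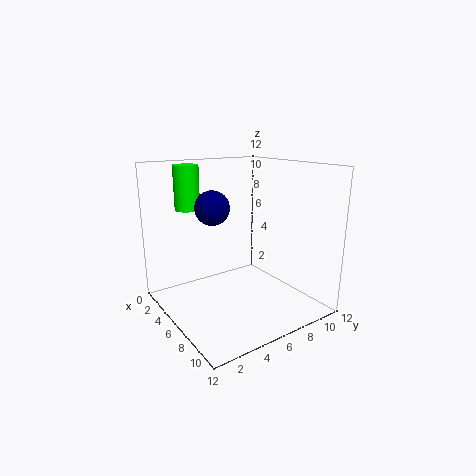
a_1 = 7.5, b_1 = 2.75, c_1 = 9.25, a_2 = 4, b_2 = 2.5, c_2 = 8.5, t_2 = 3.5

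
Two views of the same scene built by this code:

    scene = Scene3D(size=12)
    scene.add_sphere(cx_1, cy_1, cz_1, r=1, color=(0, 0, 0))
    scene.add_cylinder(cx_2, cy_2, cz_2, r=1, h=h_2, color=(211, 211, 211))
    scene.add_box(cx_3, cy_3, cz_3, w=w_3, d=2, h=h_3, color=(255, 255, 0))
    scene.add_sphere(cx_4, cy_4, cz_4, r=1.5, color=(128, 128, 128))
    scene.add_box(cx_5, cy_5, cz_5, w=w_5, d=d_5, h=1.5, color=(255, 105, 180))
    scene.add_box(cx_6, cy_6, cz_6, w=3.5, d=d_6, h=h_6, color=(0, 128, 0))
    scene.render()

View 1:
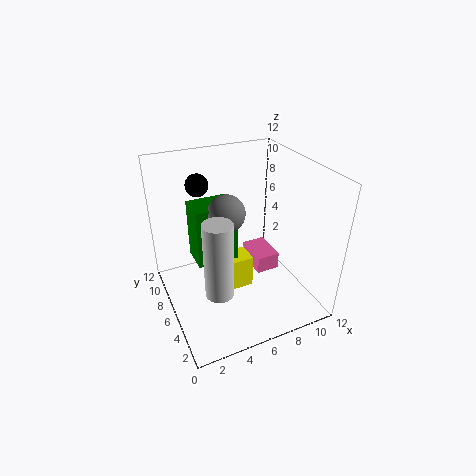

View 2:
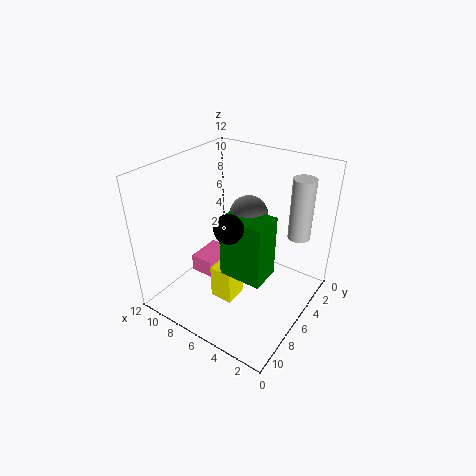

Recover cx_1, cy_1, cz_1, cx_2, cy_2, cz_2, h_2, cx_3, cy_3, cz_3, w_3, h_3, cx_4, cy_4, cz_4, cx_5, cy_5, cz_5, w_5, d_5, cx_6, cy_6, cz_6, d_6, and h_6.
cx_1 = 4; cy_1 = 10; cz_1 = 9.5; cx_2 = 2.5; cy_2 = 1.5; cz_2 = 5; h_2 = 5.5; cx_3 = 5.5; cy_3 = 6; cz_3 = 0.5; w_3 = 2; h_3 = 3; cx_4 = 5; cy_4 = 6; cz_4 = 8.5; cx_5 = 7.5; cy_5 = 5; cz_5 = 2.5; w_5 = 2; d_5 = 3; cx_6 = 2.5; cy_6 = 6; cz_6 = 4; d_6 = 2.5; h_6 = 5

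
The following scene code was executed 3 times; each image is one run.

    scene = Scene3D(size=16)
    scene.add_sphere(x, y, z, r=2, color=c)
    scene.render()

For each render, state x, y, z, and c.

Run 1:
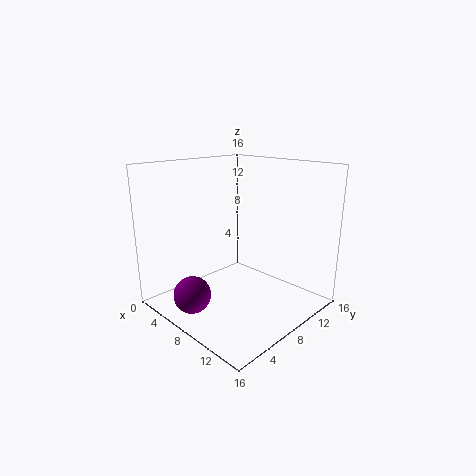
x = 6.5
y = 2.5
z = 2.5
c = 'purple'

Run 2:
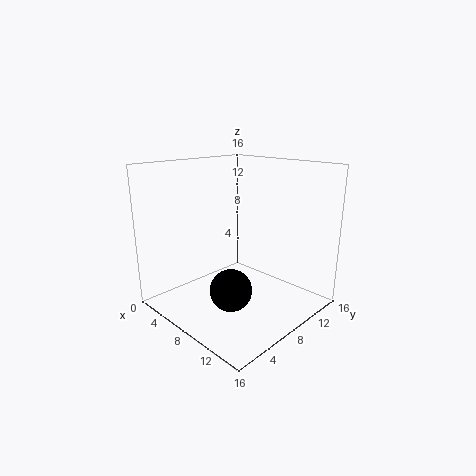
x = 12
y = 3
z = 5
c = 'black'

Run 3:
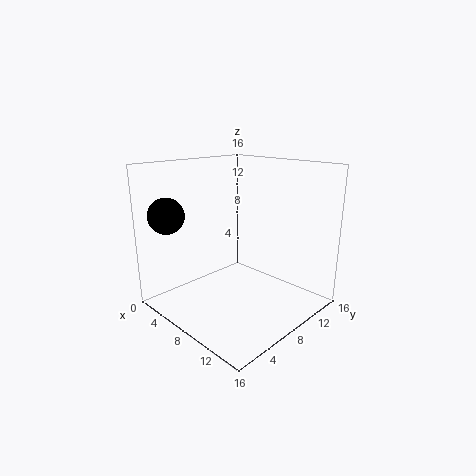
x = 2.5
y = 2.5
z = 10.5
c = 'black'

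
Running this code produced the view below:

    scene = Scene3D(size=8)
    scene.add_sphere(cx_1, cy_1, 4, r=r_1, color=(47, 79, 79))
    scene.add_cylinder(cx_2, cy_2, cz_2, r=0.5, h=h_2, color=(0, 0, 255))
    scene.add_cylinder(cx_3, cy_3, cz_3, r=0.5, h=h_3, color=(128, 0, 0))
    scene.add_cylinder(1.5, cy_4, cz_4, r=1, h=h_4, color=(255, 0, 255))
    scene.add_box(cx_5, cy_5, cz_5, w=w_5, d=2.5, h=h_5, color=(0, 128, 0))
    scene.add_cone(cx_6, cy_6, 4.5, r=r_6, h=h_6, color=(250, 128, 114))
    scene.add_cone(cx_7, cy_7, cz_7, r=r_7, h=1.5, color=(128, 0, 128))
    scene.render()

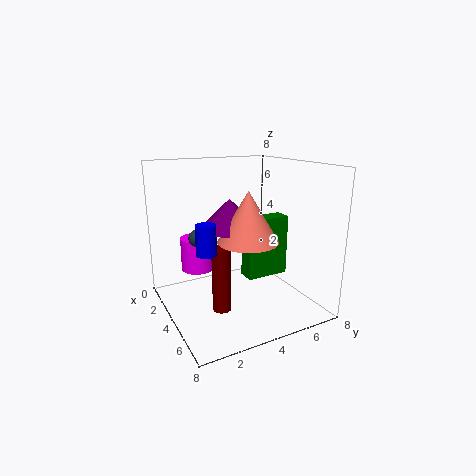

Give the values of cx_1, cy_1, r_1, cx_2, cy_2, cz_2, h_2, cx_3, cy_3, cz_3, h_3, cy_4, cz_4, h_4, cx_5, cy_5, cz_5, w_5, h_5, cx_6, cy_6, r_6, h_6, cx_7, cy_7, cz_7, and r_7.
cx_1 = 3; cy_1 = 2; r_1 = 0.5; cx_2 = 5.5; cy_2 = 1.5; cz_2 = 4; h_2 = 1.5; cx_3 = 5; cy_3 = 2.5; cz_3 = 0.5; h_3 = 3.5; cy_4 = 2.5; cz_4 = 1.5; h_4 = 2; cx_5 = 3.5; cy_5 = 4.5; cz_5 = 1.5; w_5 = 1; h_5 = 3.5; cx_6 = 6; cy_6 = 3.5; r_6 = 1.5; h_6 = 2.5; cx_7 = 5; cy_7 = 3; cz_7 = 5; r_7 = 1.5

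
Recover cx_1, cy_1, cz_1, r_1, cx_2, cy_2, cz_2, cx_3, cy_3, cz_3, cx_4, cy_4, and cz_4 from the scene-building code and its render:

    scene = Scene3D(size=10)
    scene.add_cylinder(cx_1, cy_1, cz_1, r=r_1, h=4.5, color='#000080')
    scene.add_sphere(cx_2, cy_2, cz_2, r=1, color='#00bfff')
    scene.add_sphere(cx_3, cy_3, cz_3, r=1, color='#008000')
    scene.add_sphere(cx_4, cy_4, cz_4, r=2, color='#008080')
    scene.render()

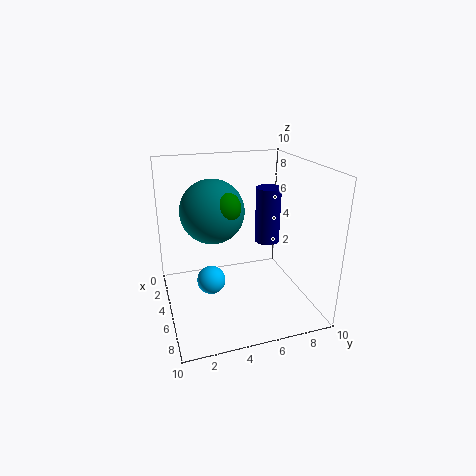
cx_1 = 2
cy_1 = 8.5
cz_1 = 3
r_1 = 1
cx_2 = 5
cy_2 = 3
cz_2 = 2
cx_3 = 7
cy_3 = 3.5
cz_3 = 8
cx_4 = 6
cy_4 = 3
cz_4 = 7.5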